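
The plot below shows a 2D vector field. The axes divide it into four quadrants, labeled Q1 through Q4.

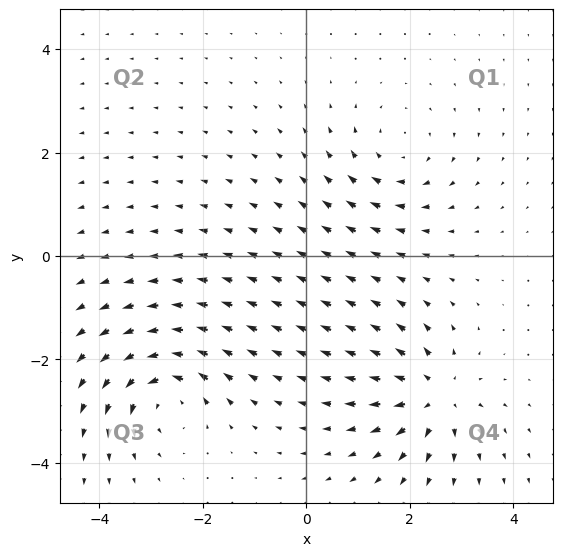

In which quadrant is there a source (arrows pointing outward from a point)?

The source sits at approximately (2.5, -2.7), which lies in quadrant Q4. The divergence there is about +6, positive as expected for a source.

Q4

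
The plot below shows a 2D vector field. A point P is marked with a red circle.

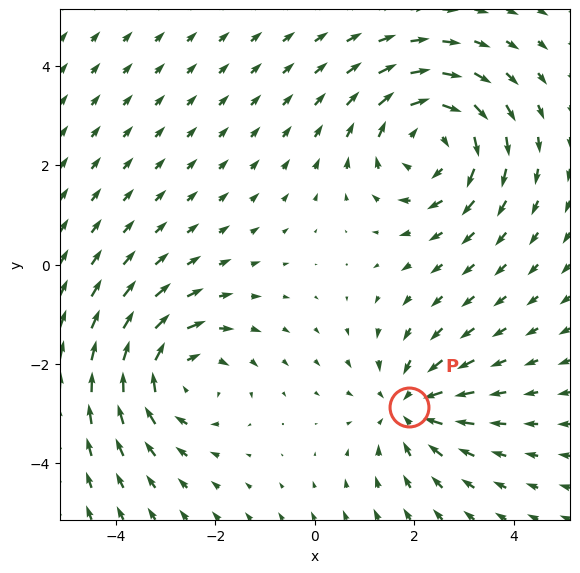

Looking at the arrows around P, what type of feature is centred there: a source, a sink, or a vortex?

At P (1.9, -2.9) the arrows converge inward. Divergence about -3, curl ≈0 — negative divergence with near-zero curl is a sink.

sink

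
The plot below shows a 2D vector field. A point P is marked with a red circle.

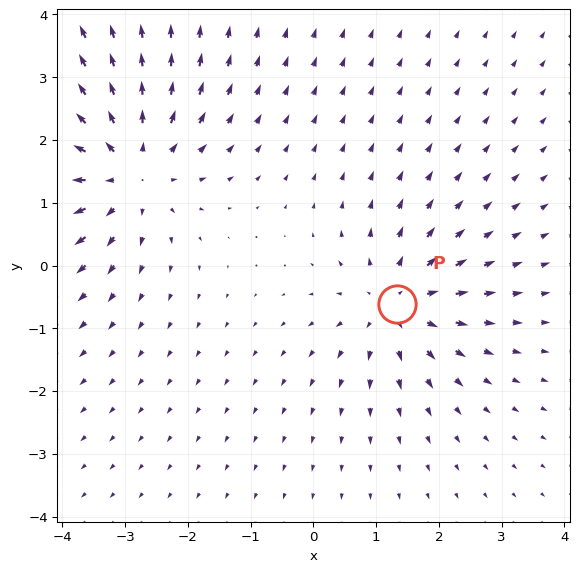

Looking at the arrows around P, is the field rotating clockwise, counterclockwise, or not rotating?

Near P at (1.3, -0.6) the arrows show no circulation. The curl there is ≈0.

not rotating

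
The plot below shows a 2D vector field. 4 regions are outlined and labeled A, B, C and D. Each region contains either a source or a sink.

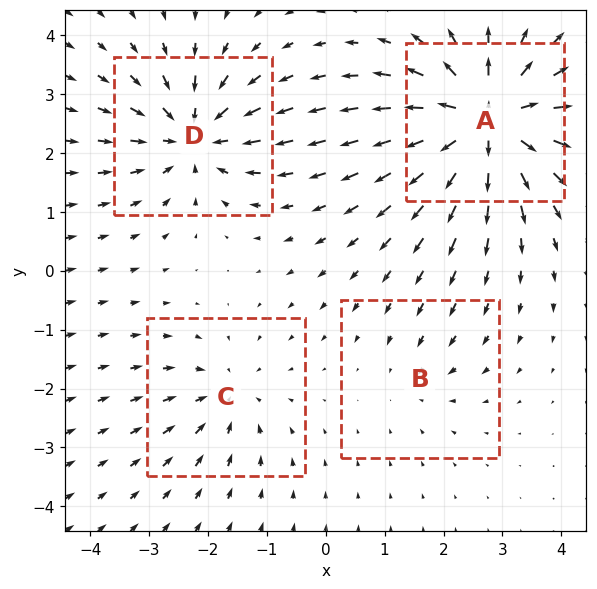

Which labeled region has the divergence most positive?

Divergence at each region's feature centre — A: about +8, B: about -2, C: about -4, D: about -6. Region A is most positive.

A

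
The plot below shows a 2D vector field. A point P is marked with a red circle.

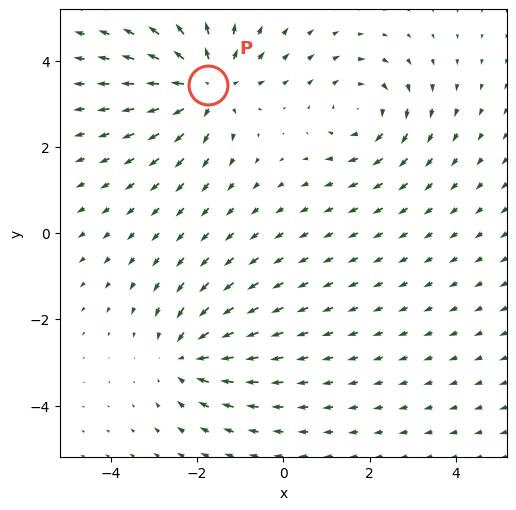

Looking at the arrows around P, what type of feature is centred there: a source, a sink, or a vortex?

At P (-1.8, 3.4) the arrows spread outward. Divergence about +5, curl ≈0 — positive divergence with near-zero curl is a source.

source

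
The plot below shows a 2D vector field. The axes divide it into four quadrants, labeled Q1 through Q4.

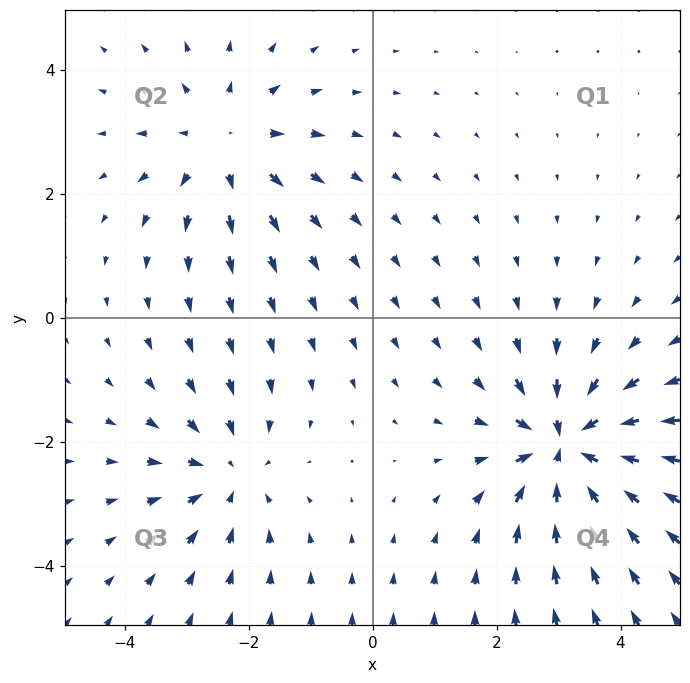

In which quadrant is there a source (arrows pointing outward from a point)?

Q2

The source sits at approximately (-2.4, 2.8), which lies in quadrant Q2. The divergence there is about +3, positive as expected for a source.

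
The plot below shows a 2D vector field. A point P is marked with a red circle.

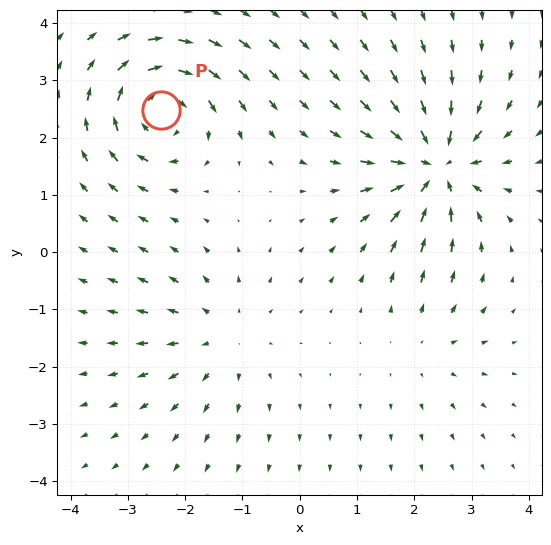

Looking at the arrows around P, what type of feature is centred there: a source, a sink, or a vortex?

At P (-2.4, 2.5) the arrows circulate clockwise. Divergence ≈0, curl about -6 — near-zero divergence with nonzero curl is a vortex.

vortex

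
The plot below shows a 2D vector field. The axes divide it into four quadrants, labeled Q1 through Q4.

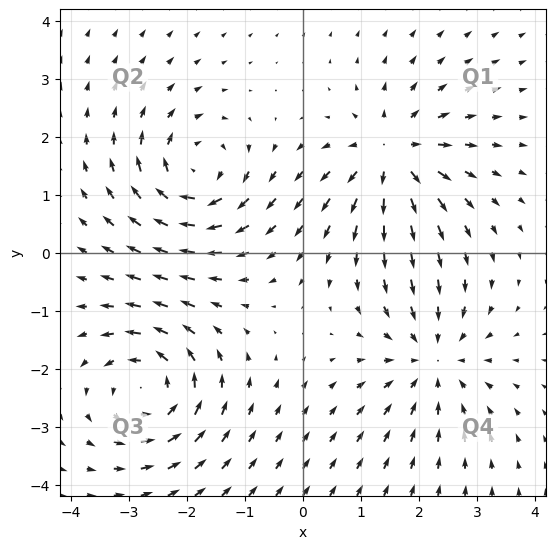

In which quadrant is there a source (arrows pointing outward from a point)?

The source sits at approximately (1.5, 1.7), which lies in quadrant Q1. The divergence there is about +6, positive as expected for a source.

Q1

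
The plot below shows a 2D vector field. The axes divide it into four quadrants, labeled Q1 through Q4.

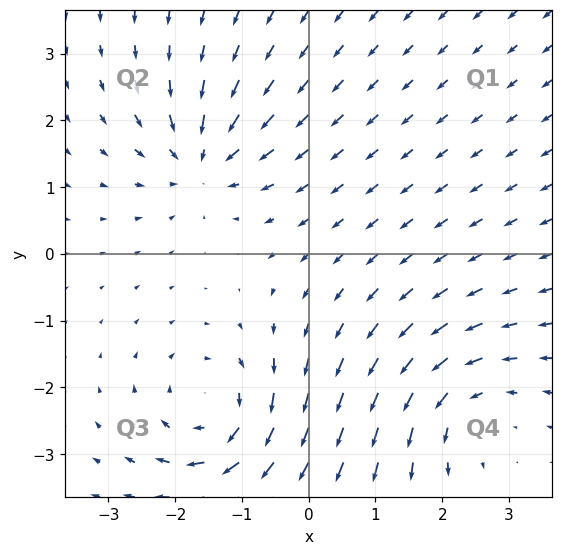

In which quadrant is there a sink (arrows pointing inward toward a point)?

The sink sits at approximately (-1.6, 1.4), which lies in quadrant Q2. The divergence there is about -4, negative as expected for a sink.

Q2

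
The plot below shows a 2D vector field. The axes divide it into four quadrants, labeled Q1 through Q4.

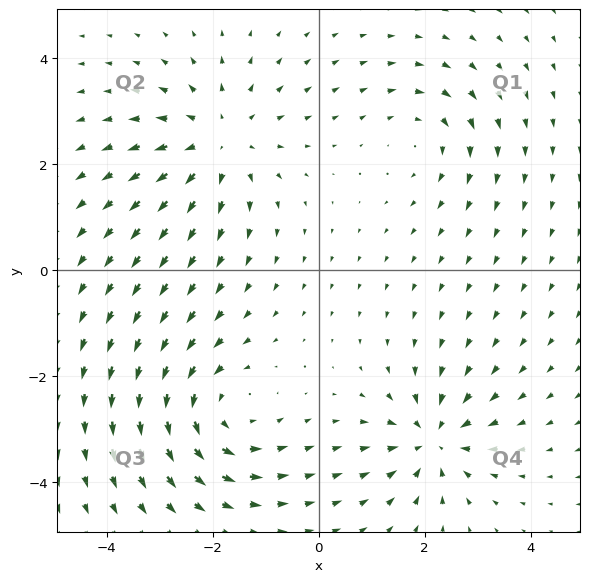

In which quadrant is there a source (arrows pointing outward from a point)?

Q2

The source sits at approximately (-1.9, 2.4), which lies in quadrant Q2. The divergence there is about +3, positive as expected for a source.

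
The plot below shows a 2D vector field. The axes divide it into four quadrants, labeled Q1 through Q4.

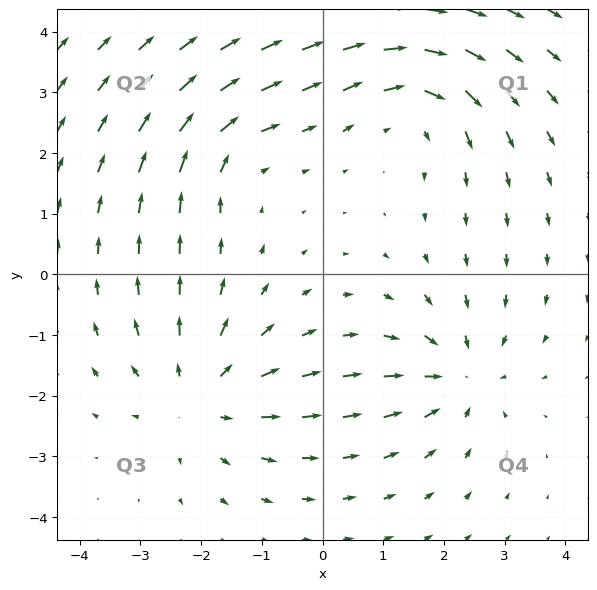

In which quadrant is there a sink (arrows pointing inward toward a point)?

The sink sits at approximately (2.3, -1.7), which lies in quadrant Q4. The divergence there is about -4, negative as expected for a sink.

Q4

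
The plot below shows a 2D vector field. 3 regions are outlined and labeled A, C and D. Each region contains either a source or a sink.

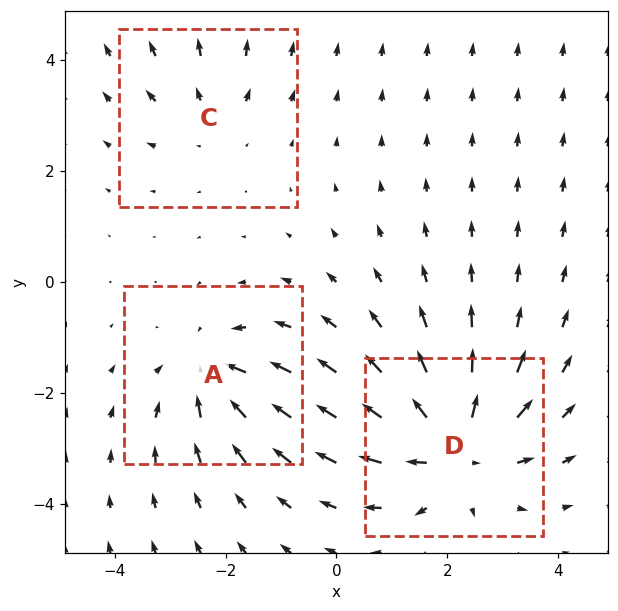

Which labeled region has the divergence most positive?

D

Divergence at each region's feature centre — A: about -3, C: about +2, D: about +5. Region D is most positive.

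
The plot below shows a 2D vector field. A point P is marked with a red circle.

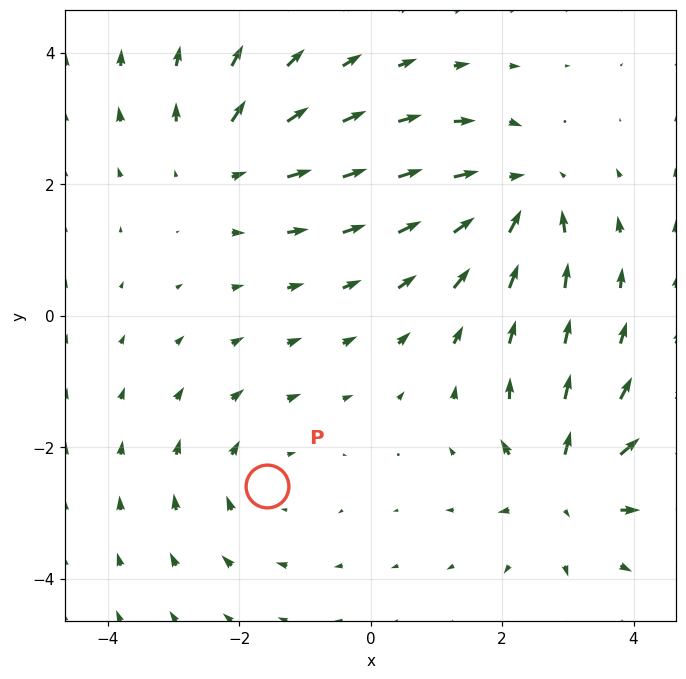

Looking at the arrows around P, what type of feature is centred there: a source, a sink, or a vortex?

At P (-1.6, -2.6) the arrows circulate clockwise. Divergence ≈0, curl about -3 — near-zero divergence with nonzero curl is a vortex.

vortex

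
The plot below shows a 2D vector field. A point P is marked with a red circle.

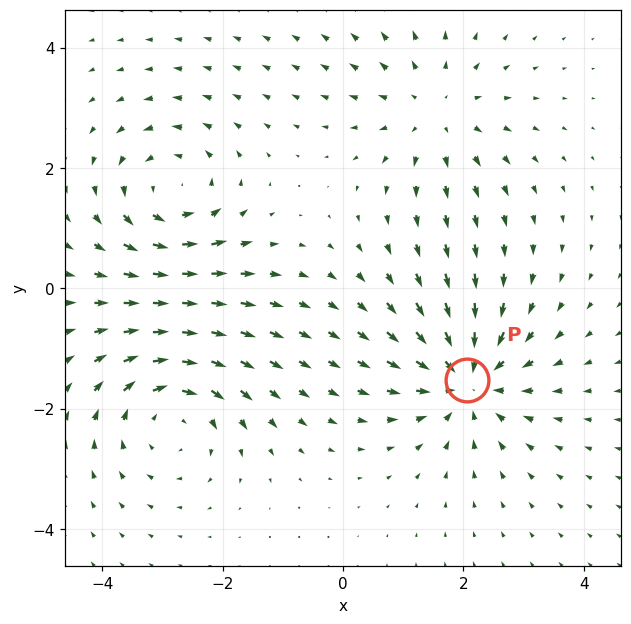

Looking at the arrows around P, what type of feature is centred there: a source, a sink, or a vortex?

At P (2.1, -1.5) the arrows converge inward. Divergence about -6, curl ≈0 — negative divergence with near-zero curl is a sink.

sink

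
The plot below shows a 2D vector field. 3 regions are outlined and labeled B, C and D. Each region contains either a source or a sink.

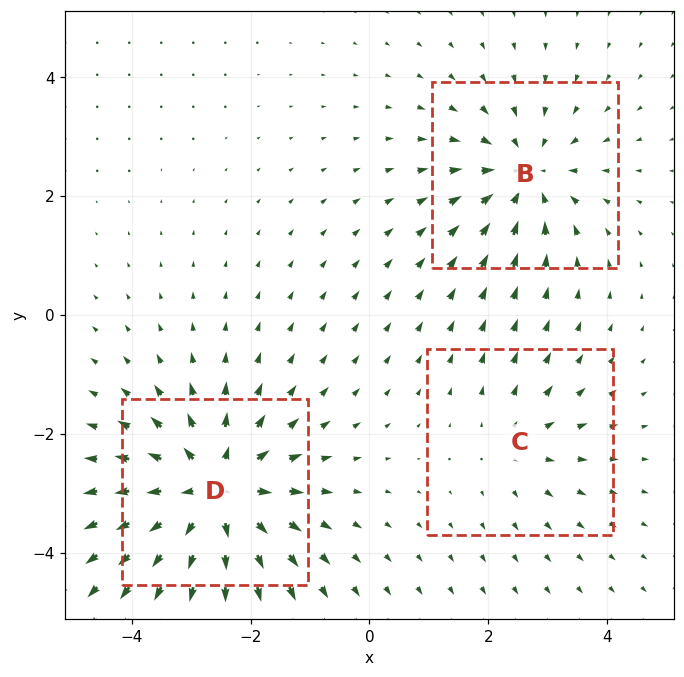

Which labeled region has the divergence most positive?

D

Divergence at each region's feature centre — B: about -4, C: about +2, D: about +5. Region D is most positive.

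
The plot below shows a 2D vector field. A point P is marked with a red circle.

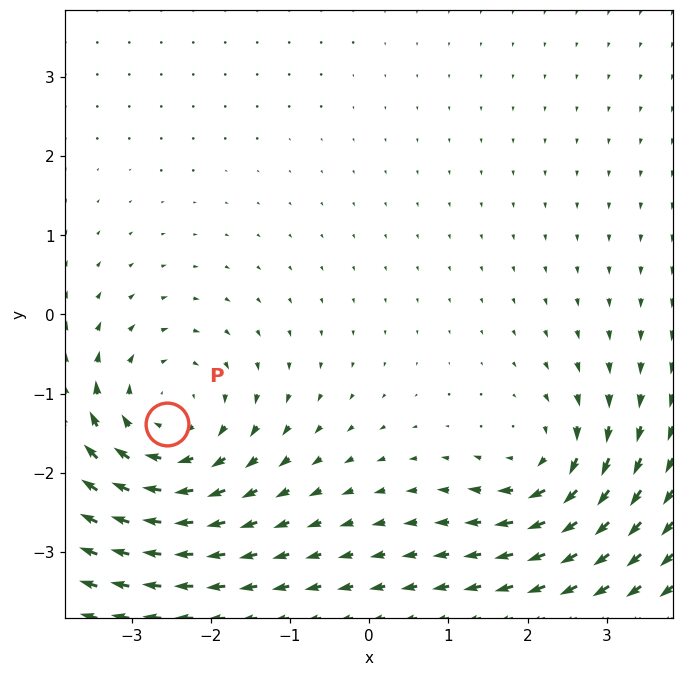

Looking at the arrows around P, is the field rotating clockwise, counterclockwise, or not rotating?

clockwise

Near P at (-2.6, -1.4) the arrows circulate clockwise. The curl (z-component) there is about -4; negative curl means clockwise rotation.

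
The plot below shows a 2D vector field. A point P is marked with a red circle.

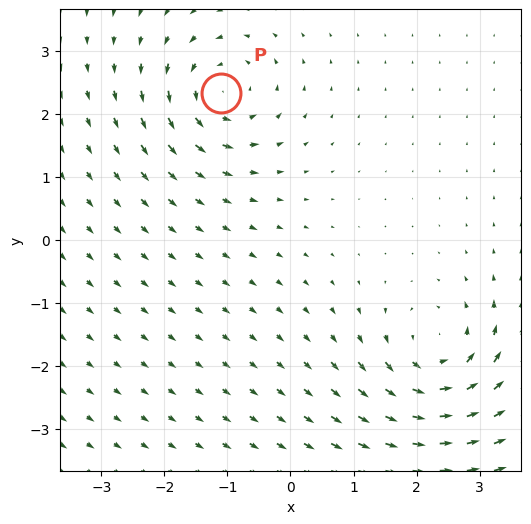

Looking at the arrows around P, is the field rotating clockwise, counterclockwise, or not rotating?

Near P at (-1.1, 2.3) the arrows circulate counterclockwise. The curl (z-component) there is about +6; positive curl means counterclockwise rotation.

counterclockwise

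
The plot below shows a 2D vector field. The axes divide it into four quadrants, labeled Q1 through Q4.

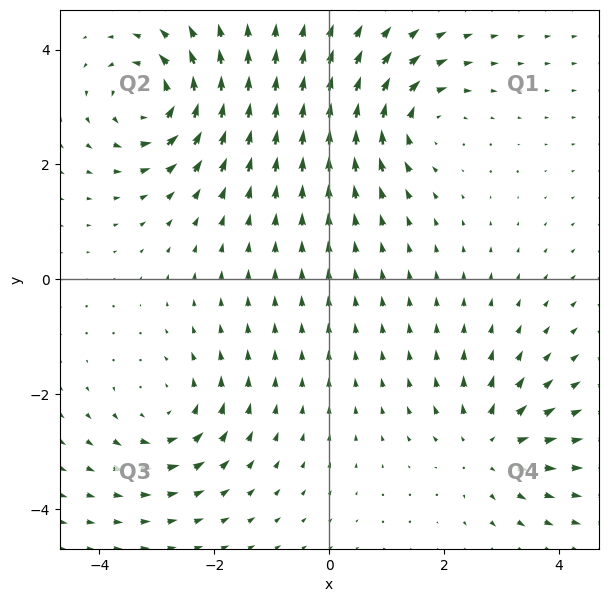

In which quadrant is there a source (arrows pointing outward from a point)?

Q4

The source sits at approximately (2.8, -2.9), which lies in quadrant Q4. The divergence there is about +5, positive as expected for a source.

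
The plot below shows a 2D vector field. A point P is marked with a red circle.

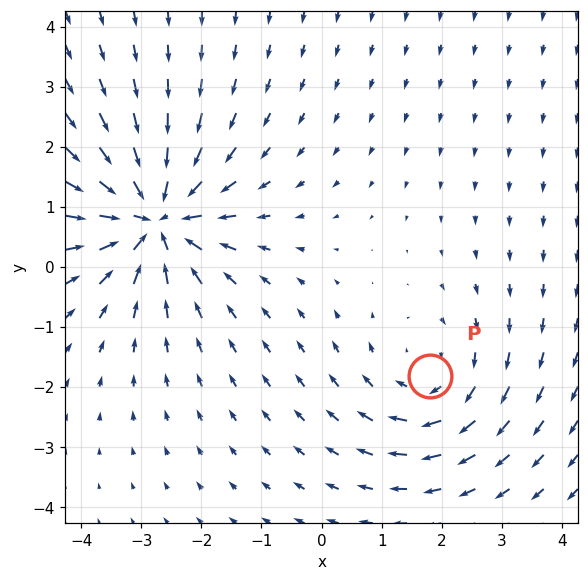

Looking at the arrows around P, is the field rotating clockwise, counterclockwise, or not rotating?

clockwise

Near P at (1.8, -1.8) the arrows circulate clockwise. The curl (z-component) there is about -2; negative curl means clockwise rotation.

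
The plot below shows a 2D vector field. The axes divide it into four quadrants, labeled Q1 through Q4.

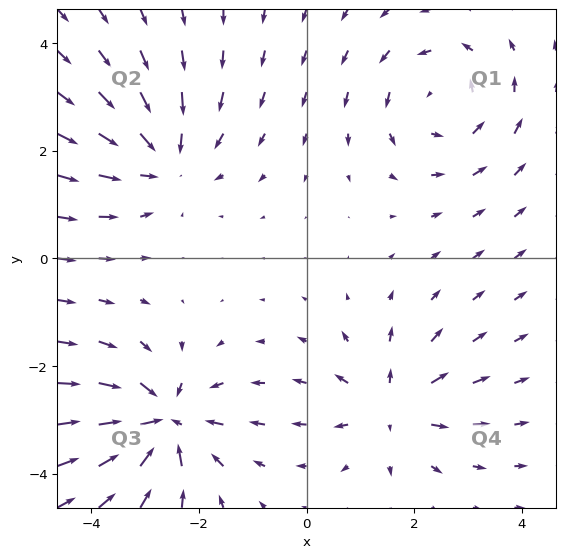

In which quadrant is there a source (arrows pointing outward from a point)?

The source sits at approximately (1.6, -2.7), which lies in quadrant Q4. The divergence there is about +5, positive as expected for a source.

Q4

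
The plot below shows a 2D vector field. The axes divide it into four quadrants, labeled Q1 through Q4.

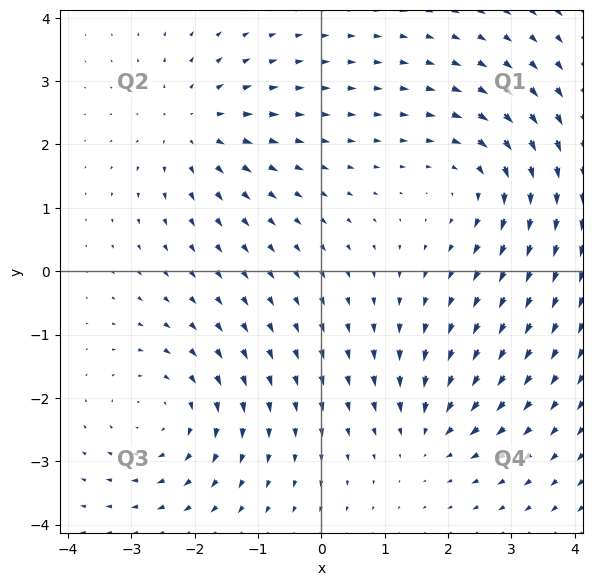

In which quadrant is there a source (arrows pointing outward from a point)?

The source sits at approximately (-2.0, 2.3), which lies in quadrant Q2. The divergence there is about +4, positive as expected for a source.

Q2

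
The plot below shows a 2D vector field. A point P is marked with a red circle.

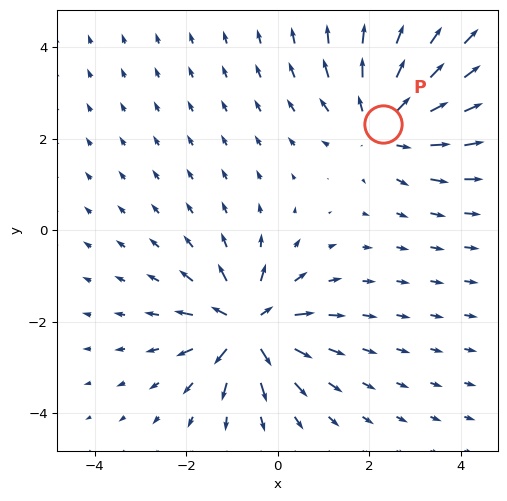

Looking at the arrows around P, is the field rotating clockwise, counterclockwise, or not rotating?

not rotating

Near P at (2.3, 2.3) the arrows show no circulation. The curl there is ≈0.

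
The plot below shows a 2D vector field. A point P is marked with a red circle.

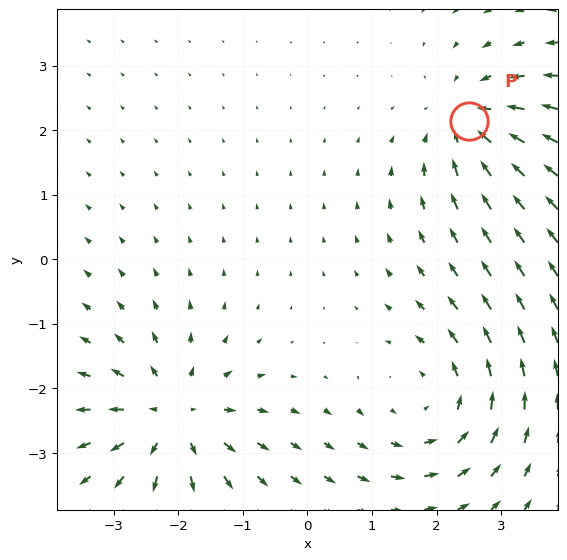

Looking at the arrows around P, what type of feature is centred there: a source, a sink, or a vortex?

sink

At P (2.5, 2.1) the arrows converge inward. Divergence about -5, curl ≈0 — negative divergence with near-zero curl is a sink.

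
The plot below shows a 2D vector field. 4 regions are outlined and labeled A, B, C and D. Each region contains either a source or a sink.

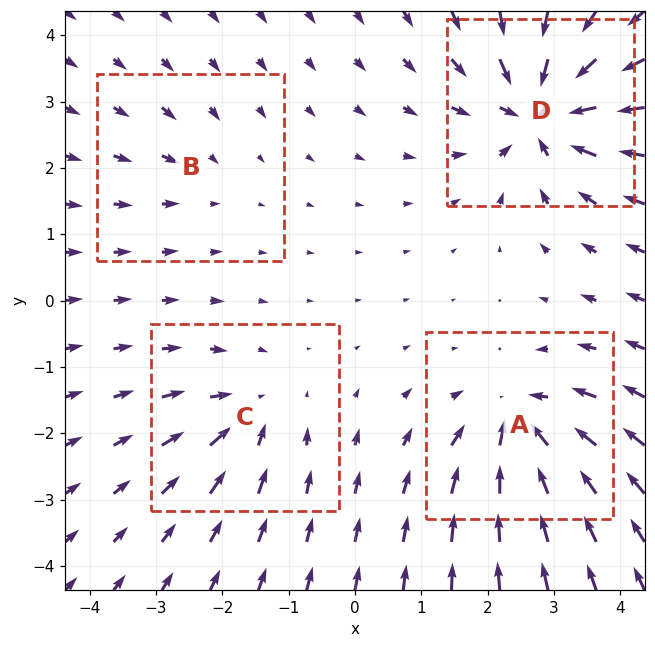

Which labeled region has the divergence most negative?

D

Divergence at each region's feature centre — A: about -6, B: about -2, C: about -4, D: about -8. Region D is most negative.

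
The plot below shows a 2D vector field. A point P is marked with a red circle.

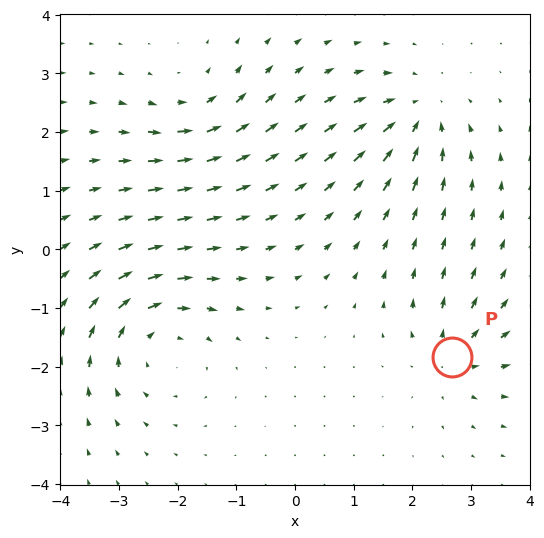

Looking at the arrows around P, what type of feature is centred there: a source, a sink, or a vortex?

At P (2.7, -1.8) the arrows spread outward. Divergence about +4, curl ≈0 — positive divergence with near-zero curl is a source.

source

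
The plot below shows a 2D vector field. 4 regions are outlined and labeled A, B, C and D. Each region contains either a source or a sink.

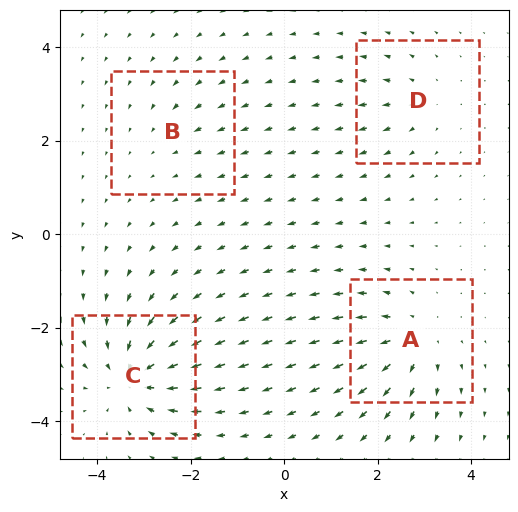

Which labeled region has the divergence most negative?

Divergence at each region's feature centre — A: about +6, B: about -2, C: about -7, D: about +3. Region C is most negative.

C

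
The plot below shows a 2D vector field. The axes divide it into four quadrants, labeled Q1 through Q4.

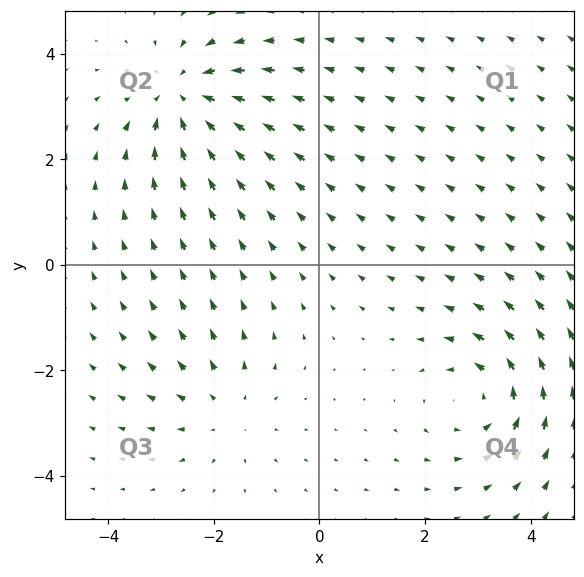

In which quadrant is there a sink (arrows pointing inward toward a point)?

The sink sits at approximately (-2.6, 3.2), which lies in quadrant Q2. The divergence there is about -4, negative as expected for a sink.

Q2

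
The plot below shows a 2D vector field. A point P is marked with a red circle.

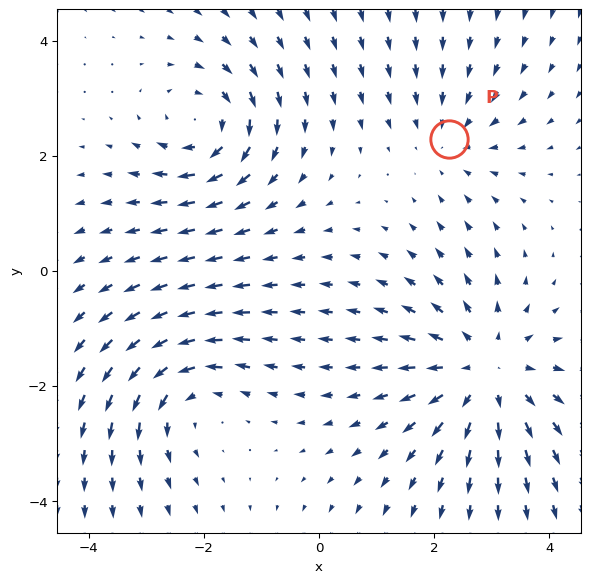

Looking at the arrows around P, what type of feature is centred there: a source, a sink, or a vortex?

At P (2.3, 2.3) the arrows converge inward. Divergence about -2, curl ≈0 — negative divergence with near-zero curl is a sink.

sink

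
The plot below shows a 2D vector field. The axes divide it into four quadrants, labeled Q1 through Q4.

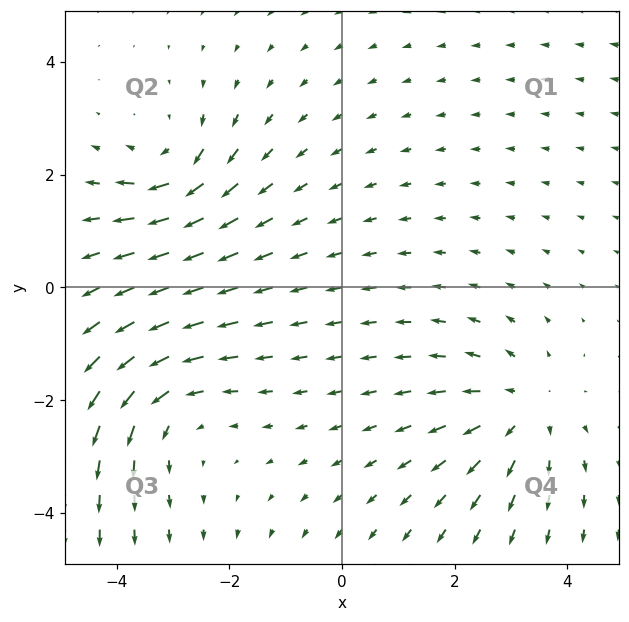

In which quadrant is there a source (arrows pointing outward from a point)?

The source sits at approximately (3.2, -2.2), which lies in quadrant Q4. The divergence there is about +3, positive as expected for a source.

Q4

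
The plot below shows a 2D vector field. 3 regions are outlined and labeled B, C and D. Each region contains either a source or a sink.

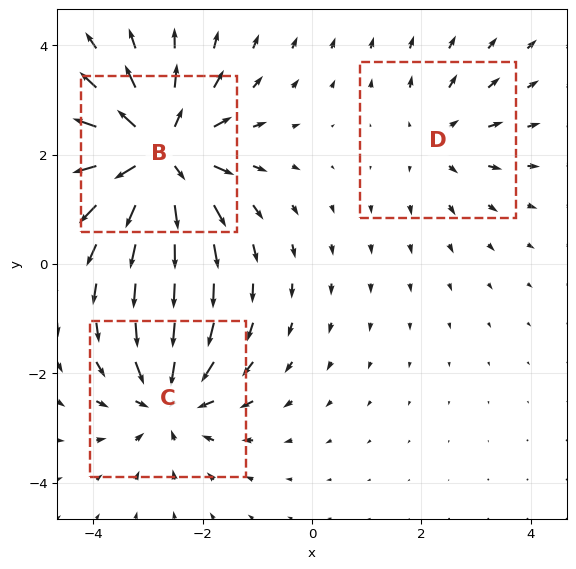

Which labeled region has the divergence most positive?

Divergence at each region's feature centre — B: about +6, C: about -4, D: about +2. Region B is most positive.

B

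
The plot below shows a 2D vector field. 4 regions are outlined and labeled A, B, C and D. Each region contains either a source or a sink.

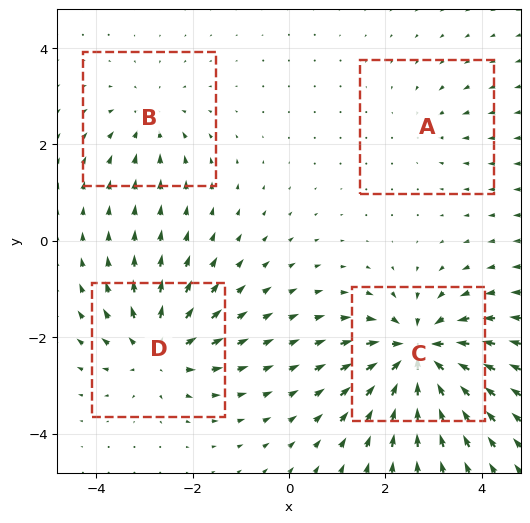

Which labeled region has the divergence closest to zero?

A

Divergence at each region's feature centre — A: about -2, B: about -3, C: about -8, D: about +5. Region A is closest to zero.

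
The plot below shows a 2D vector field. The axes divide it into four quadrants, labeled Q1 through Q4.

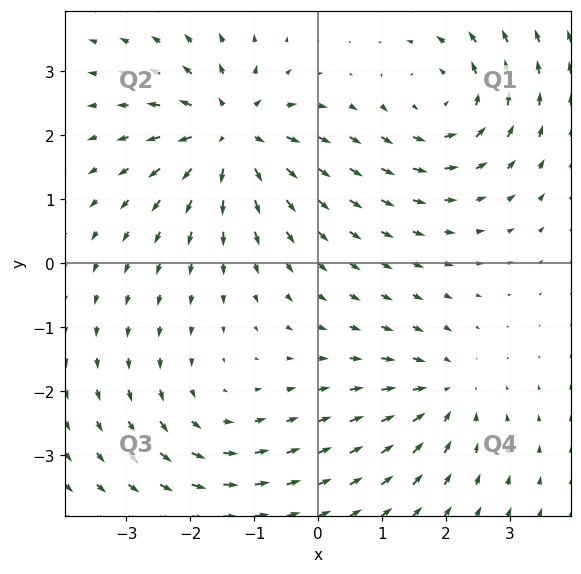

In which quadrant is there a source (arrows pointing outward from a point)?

The source sits at approximately (-1.4, 2.0), which lies in quadrant Q2. The divergence there is about +6, positive as expected for a source.

Q2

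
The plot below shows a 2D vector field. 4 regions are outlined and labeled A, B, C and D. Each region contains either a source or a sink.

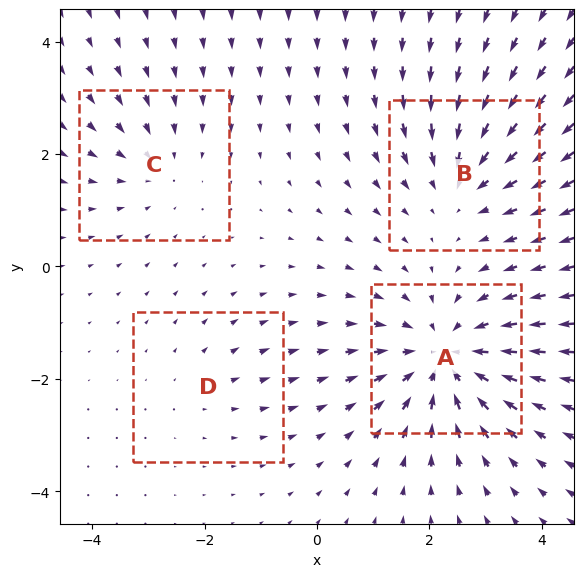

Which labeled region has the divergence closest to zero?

D

Divergence at each region's feature centre — A: about -6, B: about -4, C: about -3, D: about +2. Region D is closest to zero.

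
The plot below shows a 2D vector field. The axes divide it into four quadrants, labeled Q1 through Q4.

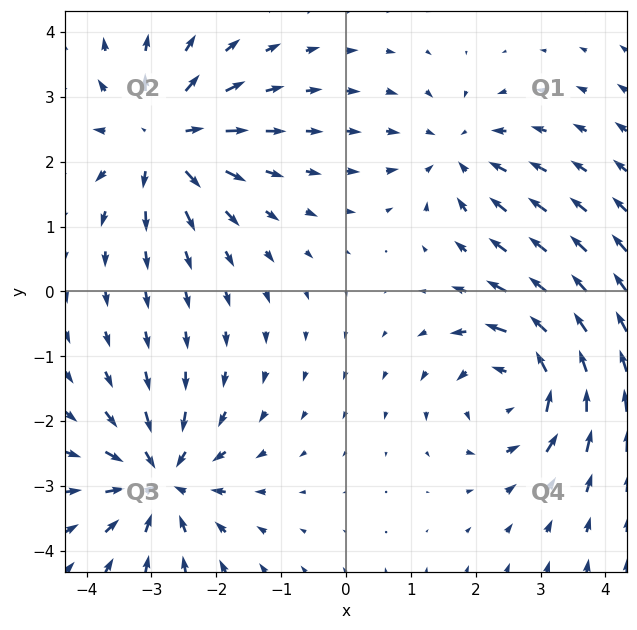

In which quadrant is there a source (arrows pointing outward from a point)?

The source sits at approximately (-2.8, 2.4), which lies in quadrant Q2. The divergence there is about +6, positive as expected for a source.

Q2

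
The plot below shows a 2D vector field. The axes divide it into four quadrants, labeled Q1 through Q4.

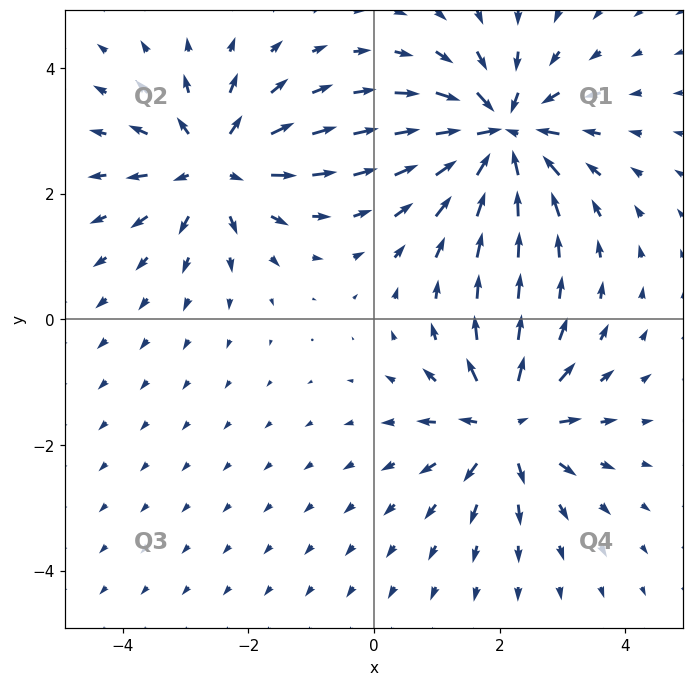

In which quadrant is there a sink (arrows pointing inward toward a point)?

The sink sits at approximately (2.0, 2.9), which lies in quadrant Q1. The divergence there is about -7, negative as expected for a sink.

Q1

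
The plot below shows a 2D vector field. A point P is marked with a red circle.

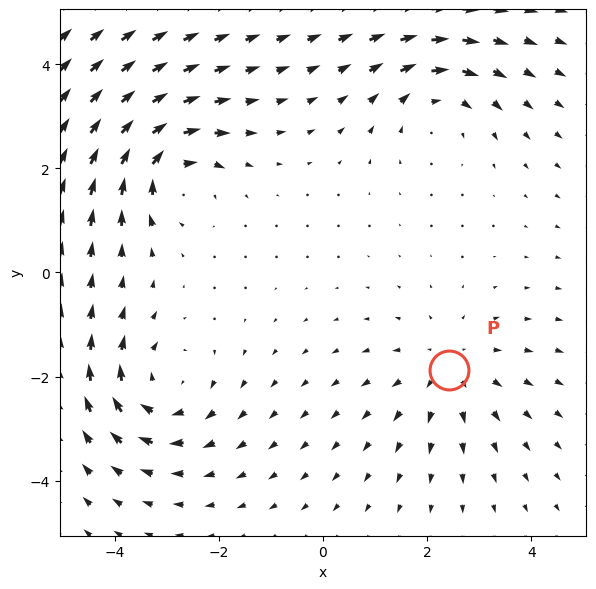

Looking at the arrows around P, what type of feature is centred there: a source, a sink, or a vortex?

At P (2.4, -1.9) the arrows spread outward. Divergence about +3, curl ≈0 — positive divergence with near-zero curl is a source.

source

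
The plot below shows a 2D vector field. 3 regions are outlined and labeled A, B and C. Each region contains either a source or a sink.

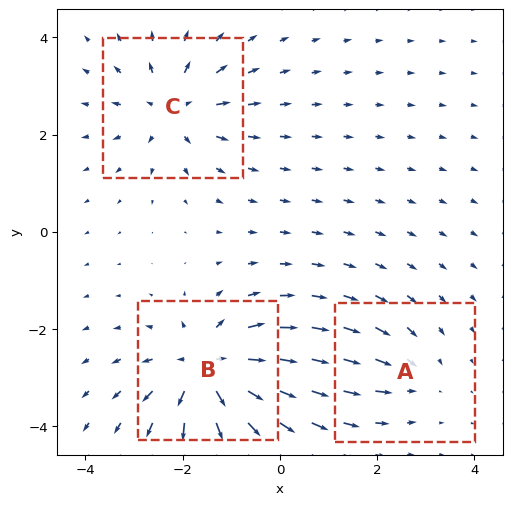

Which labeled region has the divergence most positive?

Divergence at each region's feature centre — A: about -2, B: about +5, C: about +4. Region B is most positive.

B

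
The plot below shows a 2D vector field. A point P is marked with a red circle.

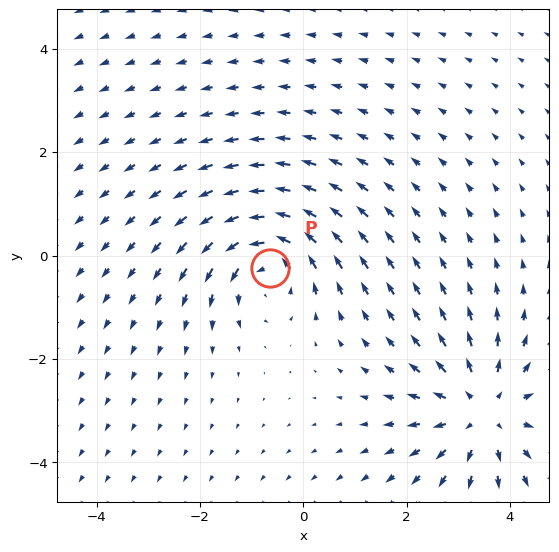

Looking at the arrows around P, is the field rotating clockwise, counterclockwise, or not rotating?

Near P at (-0.6, -0.2) the arrows circulate counterclockwise. The curl (z-component) there is about +5; positive curl means counterclockwise rotation.

counterclockwise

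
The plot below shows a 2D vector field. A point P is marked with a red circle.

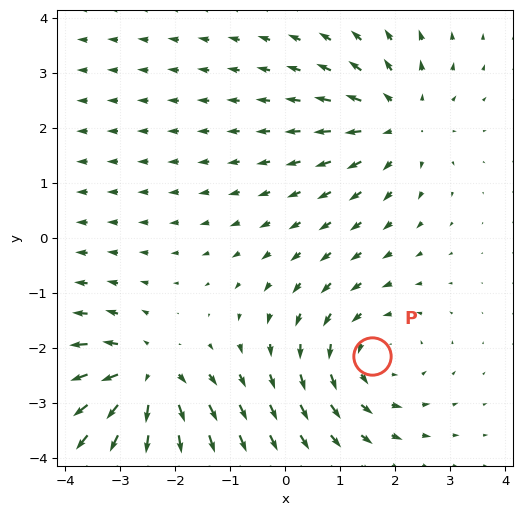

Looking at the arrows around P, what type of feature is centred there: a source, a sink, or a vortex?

At P (1.6, -2.2) the arrows circulate counterclockwise. Divergence ≈0, curl about +4 — near-zero divergence with nonzero curl is a vortex.

vortex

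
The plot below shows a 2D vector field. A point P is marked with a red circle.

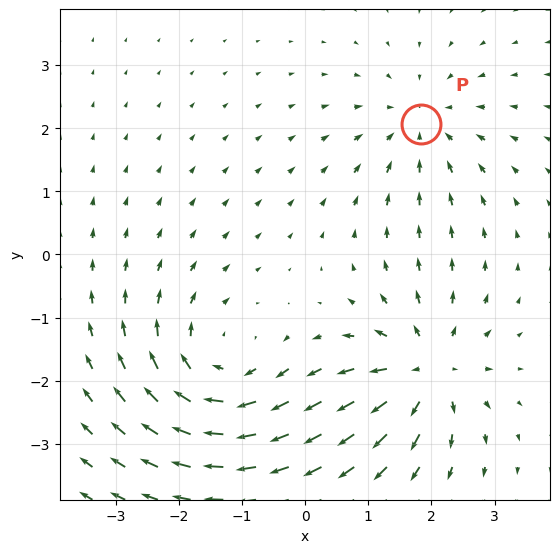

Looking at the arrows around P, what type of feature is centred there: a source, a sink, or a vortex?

sink

At P (1.8, 2.1) the arrows converge inward. Divergence about -3, curl ≈0 — negative divergence with near-zero curl is a sink.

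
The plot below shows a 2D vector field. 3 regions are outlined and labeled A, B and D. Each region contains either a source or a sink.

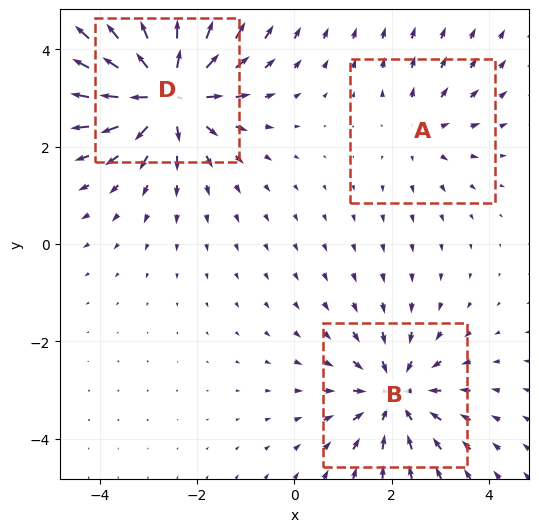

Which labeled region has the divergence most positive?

D

Divergence at each region's feature centre — A: about +2, B: about -4, D: about +6. Region D is most positive.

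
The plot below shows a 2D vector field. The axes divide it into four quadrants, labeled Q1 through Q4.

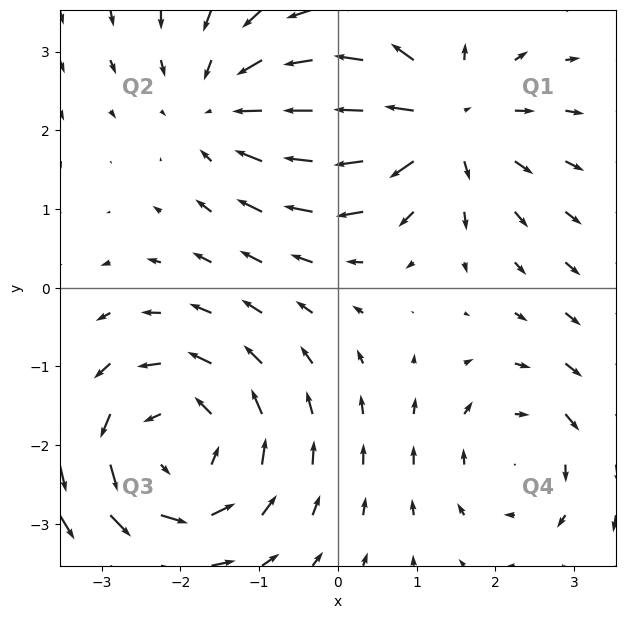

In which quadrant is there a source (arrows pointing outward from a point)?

The source sits at approximately (1.3, 2.1), which lies in quadrant Q1. The divergence there is about +5, positive as expected for a source.

Q1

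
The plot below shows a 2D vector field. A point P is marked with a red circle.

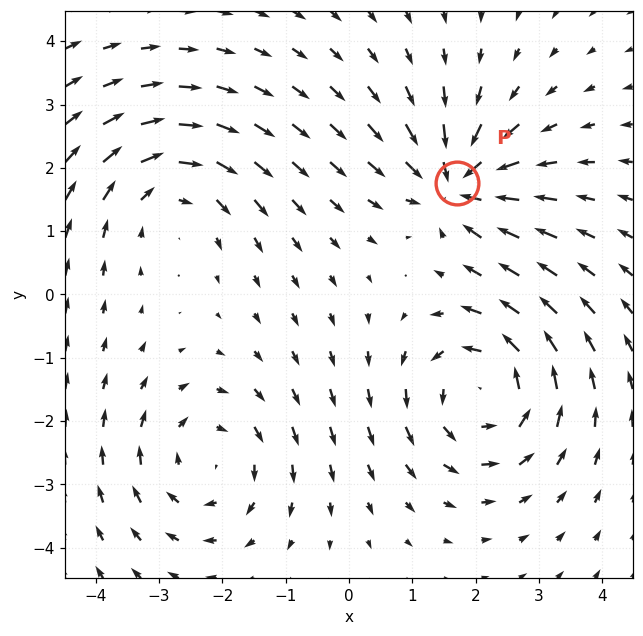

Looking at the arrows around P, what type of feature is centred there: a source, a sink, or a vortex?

sink

At P (1.7, 1.8) the arrows converge inward. Divergence about -6, curl ≈0 — negative divergence with near-zero curl is a sink.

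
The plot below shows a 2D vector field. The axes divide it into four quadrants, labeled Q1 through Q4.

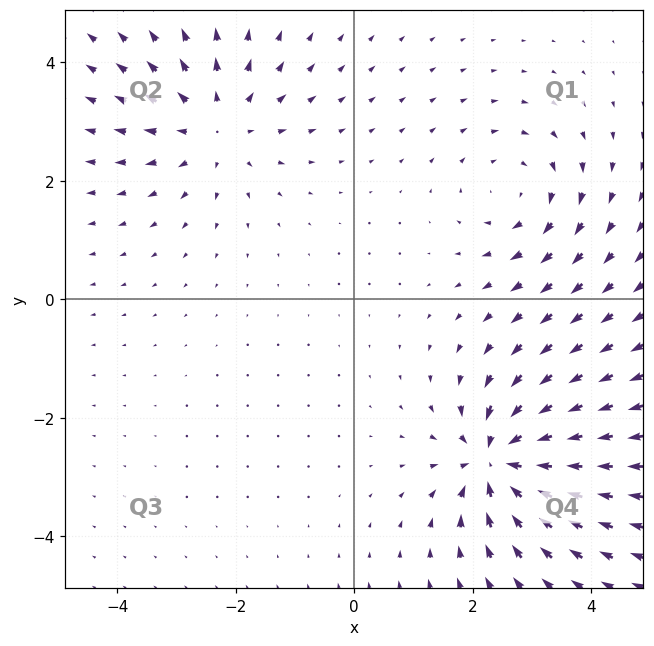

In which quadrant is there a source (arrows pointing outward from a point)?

The source sits at approximately (-2.3, 2.9), which lies in quadrant Q2. The divergence there is about +4, positive as expected for a source.

Q2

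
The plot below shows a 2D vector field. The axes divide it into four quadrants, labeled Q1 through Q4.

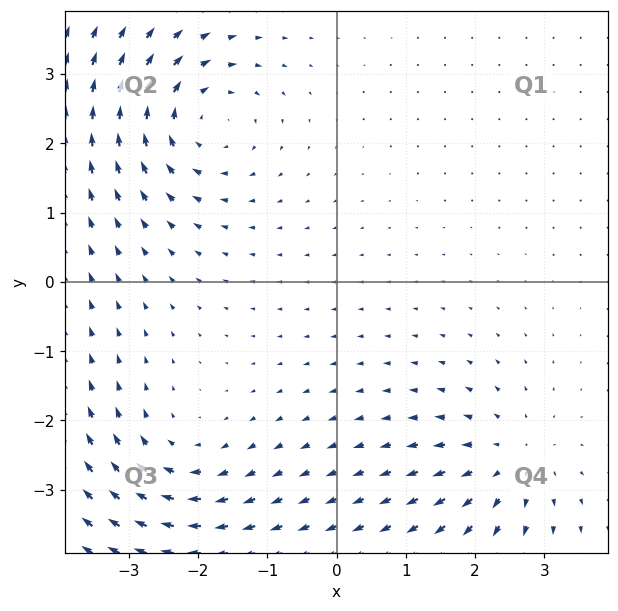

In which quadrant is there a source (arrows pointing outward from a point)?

Q4

The source sits at approximately (2.5, -2.6), which lies in quadrant Q4. The divergence there is about +4, positive as expected for a source.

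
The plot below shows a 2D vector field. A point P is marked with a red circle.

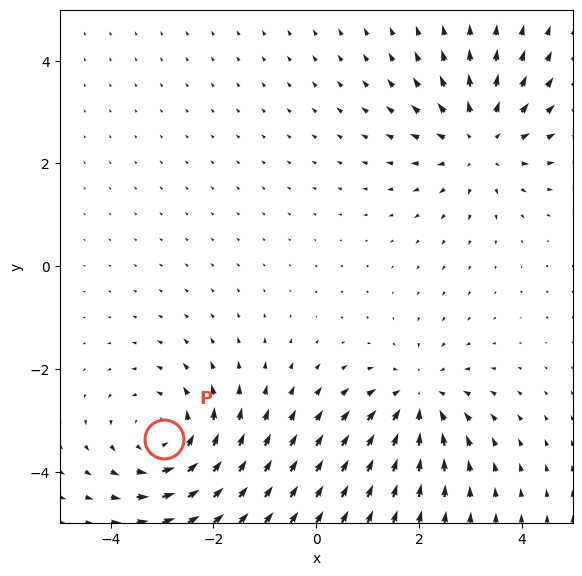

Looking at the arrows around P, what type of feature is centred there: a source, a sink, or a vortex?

vortex

At P (-3.0, -3.4) the arrows circulate counterclockwise. Divergence ≈0, curl about +4 — near-zero divergence with nonzero curl is a vortex.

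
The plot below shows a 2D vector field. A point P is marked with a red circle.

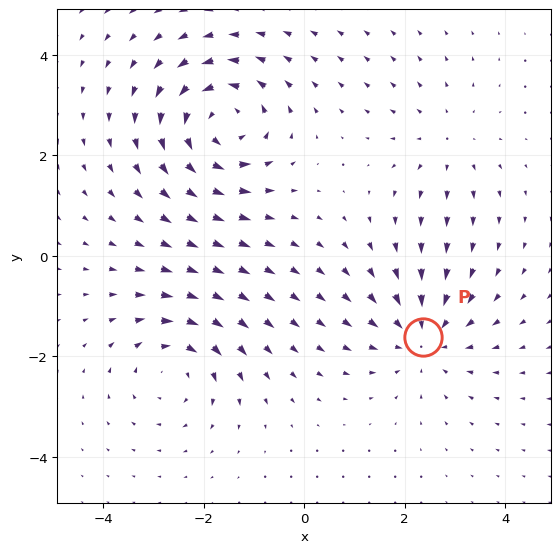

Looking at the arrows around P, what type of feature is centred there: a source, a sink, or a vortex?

sink

At P (2.4, -1.6) the arrows converge inward. Divergence about -4, curl ≈0 — negative divergence with near-zero curl is a sink.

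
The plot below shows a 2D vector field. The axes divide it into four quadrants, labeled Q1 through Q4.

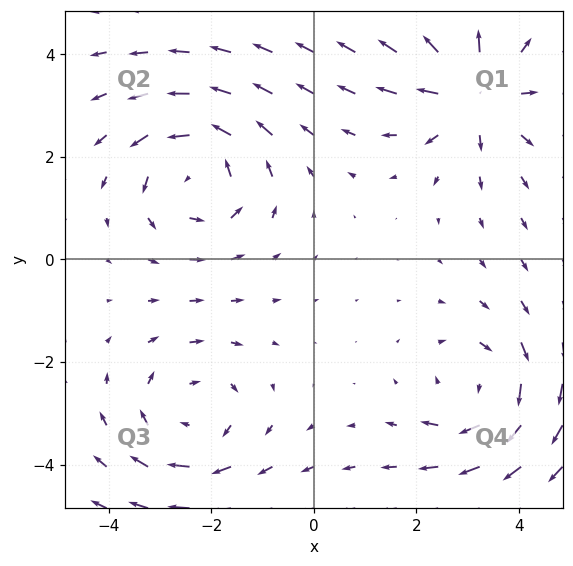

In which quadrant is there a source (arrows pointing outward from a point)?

The source sits at approximately (3.1, 3.2), which lies in quadrant Q1. The divergence there is about +4, positive as expected for a source.

Q1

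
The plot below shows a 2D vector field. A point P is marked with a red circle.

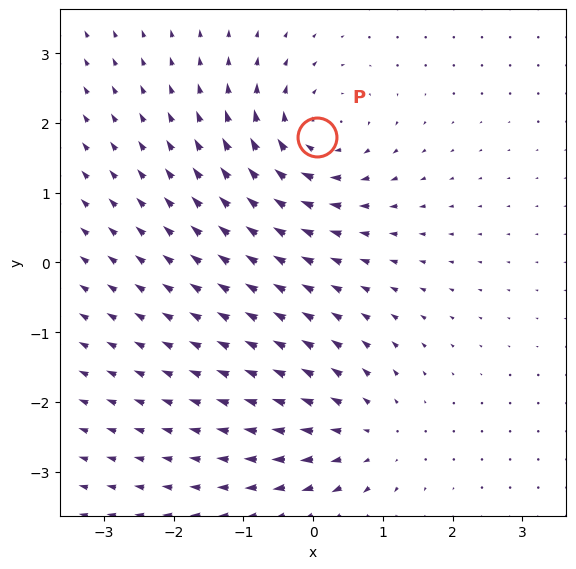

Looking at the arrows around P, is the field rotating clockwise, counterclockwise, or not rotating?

Near P at (0.1, 1.8) the arrows circulate clockwise. The curl (z-component) there is about -5; negative curl means clockwise rotation.

clockwise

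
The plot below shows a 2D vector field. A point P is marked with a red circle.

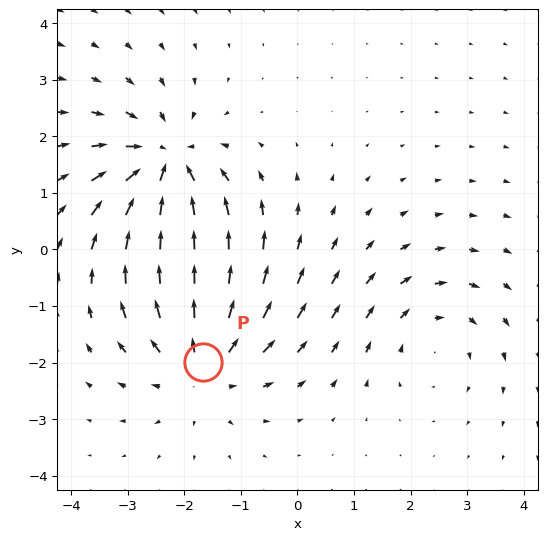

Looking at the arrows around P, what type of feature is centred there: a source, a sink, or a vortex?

At P (-1.7, -2.0) the arrows spread outward. Divergence about +4, curl ≈0 — positive divergence with near-zero curl is a source.

source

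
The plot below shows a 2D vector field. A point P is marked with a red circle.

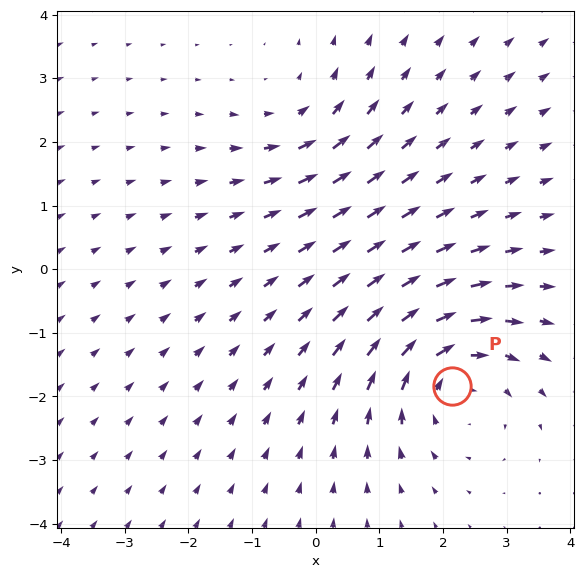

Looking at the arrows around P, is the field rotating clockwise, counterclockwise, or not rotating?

Near P at (2.1, -1.8) the arrows circulate clockwise. The curl (z-component) there is about -4; negative curl means clockwise rotation.

clockwise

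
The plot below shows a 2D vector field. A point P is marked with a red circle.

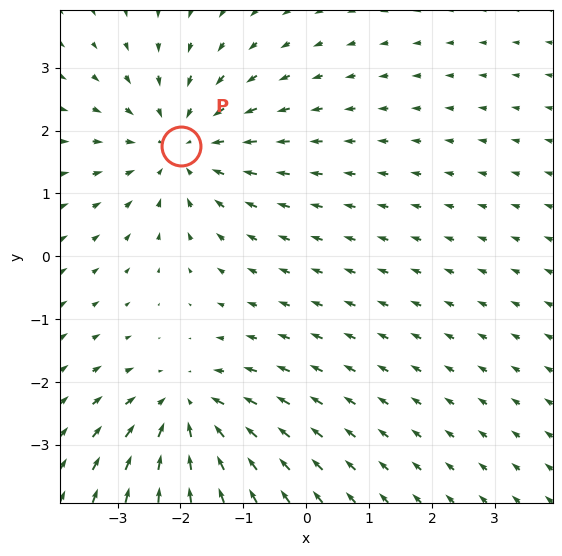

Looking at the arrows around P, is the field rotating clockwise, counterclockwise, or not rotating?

not rotating

Near P at (-2.0, 1.8) the arrows show no circulation. The curl there is ≈0.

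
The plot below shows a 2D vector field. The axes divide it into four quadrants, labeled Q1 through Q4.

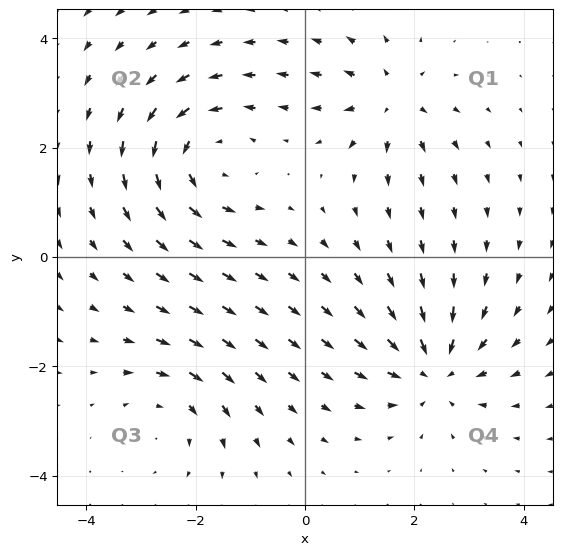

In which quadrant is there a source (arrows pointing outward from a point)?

Q1

The source sits at approximately (1.6, 2.8), which lies in quadrant Q1. The divergence there is about +4, positive as expected for a source.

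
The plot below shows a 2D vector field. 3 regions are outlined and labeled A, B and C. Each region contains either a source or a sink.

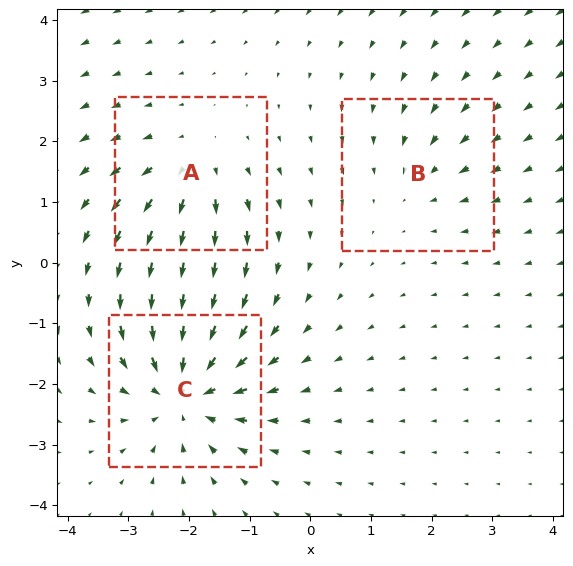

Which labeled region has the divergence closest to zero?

Divergence at each region's feature centre — A: about +3, B: about -2, C: about -5. Region B is closest to zero.

B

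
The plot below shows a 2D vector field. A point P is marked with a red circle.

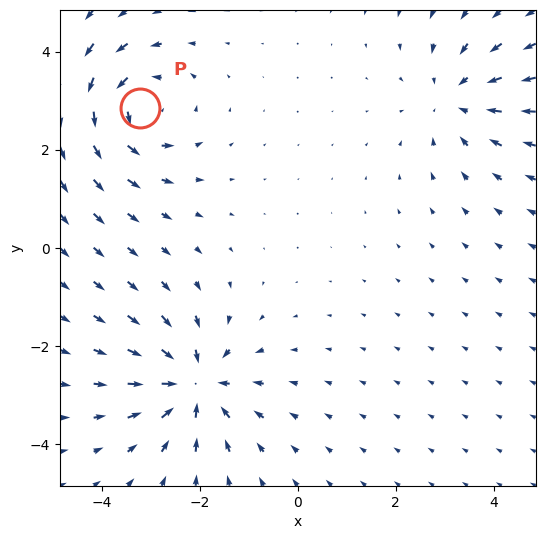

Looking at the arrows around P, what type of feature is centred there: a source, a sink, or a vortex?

vortex

At P (-3.2, 2.8) the arrows circulate counterclockwise. Divergence ≈0, curl about +4 — near-zero divergence with nonzero curl is a vortex.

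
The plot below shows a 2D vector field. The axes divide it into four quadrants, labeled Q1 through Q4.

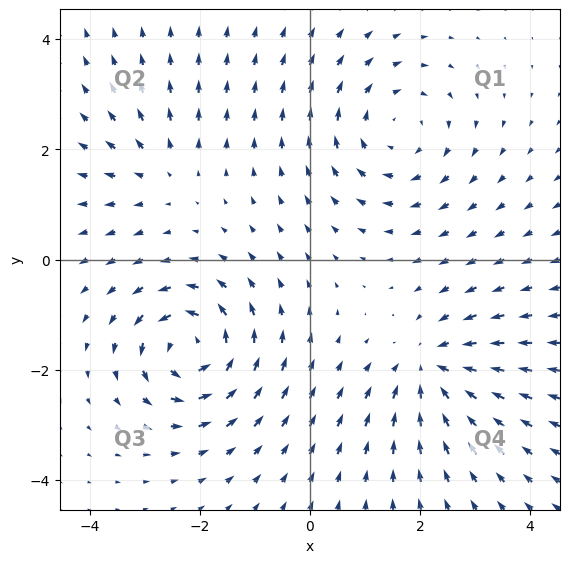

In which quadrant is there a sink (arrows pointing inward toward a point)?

The sink sits at approximately (2.2, -2.0), which lies in quadrant Q4. The divergence there is about -5, negative as expected for a sink.

Q4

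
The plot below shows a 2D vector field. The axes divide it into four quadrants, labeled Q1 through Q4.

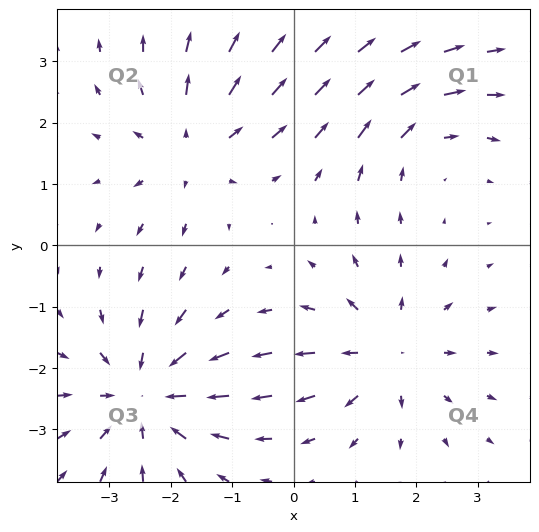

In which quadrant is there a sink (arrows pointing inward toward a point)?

The sink sits at approximately (-2.4, -2.5), which lies in quadrant Q3. The divergence there is about -4, negative as expected for a sink.

Q3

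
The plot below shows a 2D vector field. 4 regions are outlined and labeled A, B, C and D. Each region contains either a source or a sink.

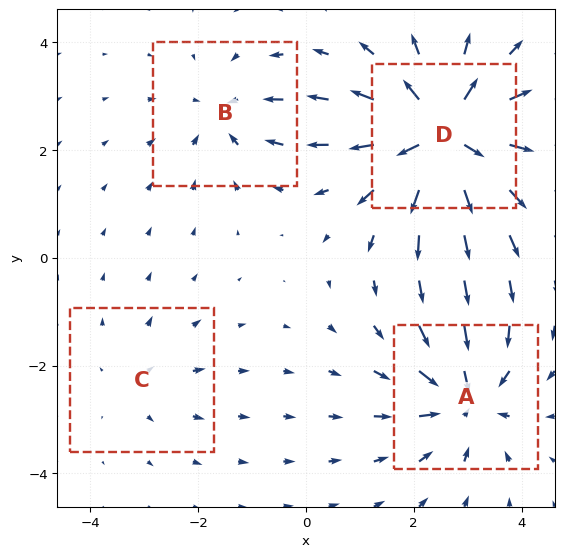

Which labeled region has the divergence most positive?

D

Divergence at each region's feature centre — A: about -6, B: about -4, C: about +2, D: about +8. Region D is most positive.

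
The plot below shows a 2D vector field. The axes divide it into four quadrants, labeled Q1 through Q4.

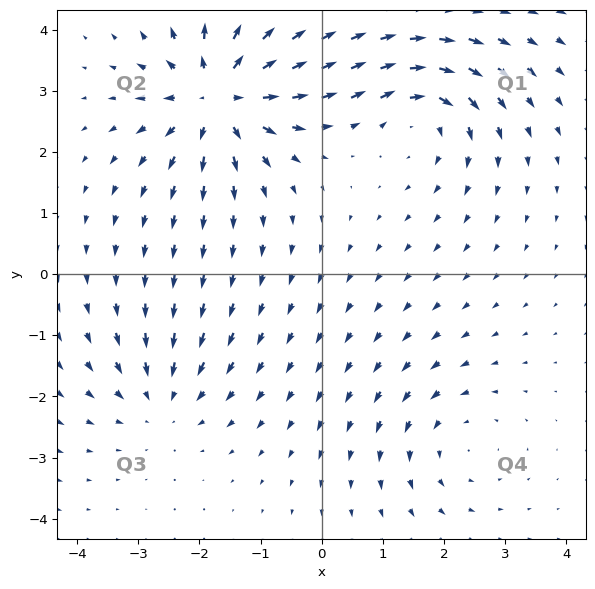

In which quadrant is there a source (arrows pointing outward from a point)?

The source sits at approximately (-1.7, 2.9), which lies in quadrant Q2. The divergence there is about +5, positive as expected for a source.

Q2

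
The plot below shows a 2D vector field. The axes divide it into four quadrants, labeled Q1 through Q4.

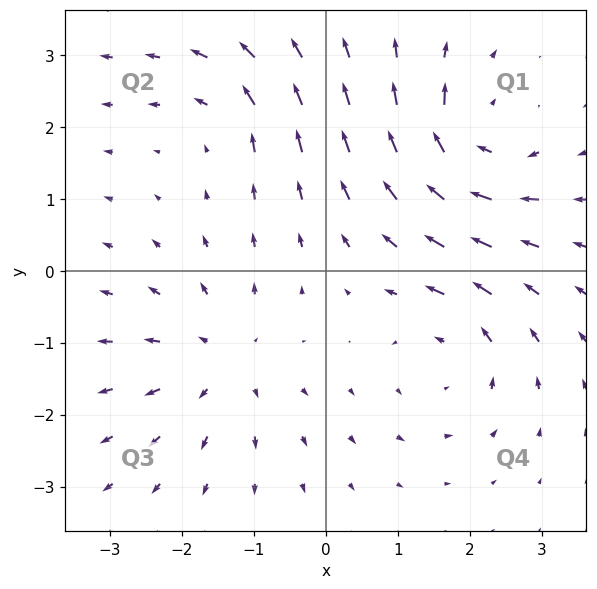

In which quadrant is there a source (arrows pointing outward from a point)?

The source sits at approximately (-1.4, -1.2), which lies in quadrant Q3. The divergence there is about +4, positive as expected for a source.

Q3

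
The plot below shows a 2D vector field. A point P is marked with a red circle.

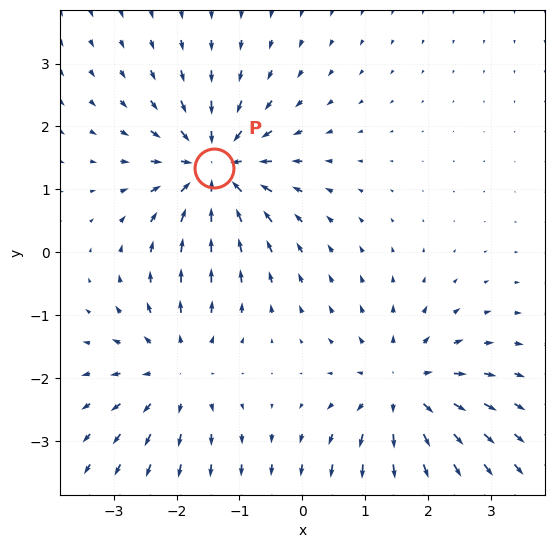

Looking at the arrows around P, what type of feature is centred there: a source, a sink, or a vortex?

sink

At P (-1.4, 1.3) the arrows converge inward. Divergence about -6, curl ≈0 — negative divergence with near-zero curl is a sink.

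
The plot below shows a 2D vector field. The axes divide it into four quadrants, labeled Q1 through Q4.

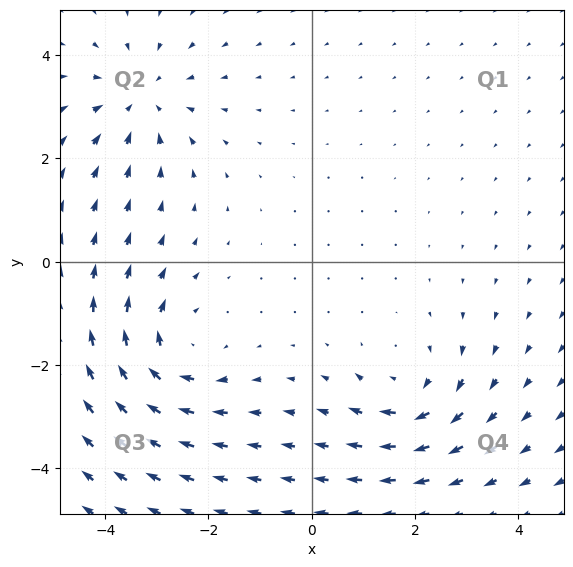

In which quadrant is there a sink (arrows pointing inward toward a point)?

The sink sits at approximately (-3.3, 3.2), which lies in quadrant Q2. The divergence there is about -3, negative as expected for a sink.

Q2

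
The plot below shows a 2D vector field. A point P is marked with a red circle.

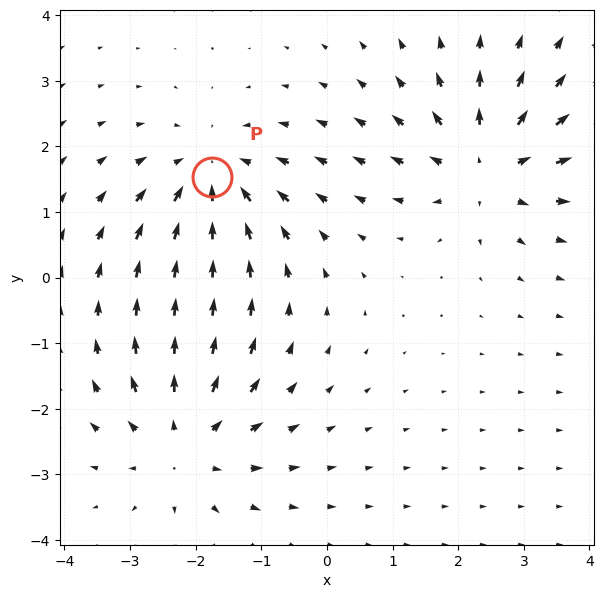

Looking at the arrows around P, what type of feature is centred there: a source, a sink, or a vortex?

sink

At P (-1.8, 1.5) the arrows converge inward. Divergence about -5, curl ≈0 — negative divergence with near-zero curl is a sink.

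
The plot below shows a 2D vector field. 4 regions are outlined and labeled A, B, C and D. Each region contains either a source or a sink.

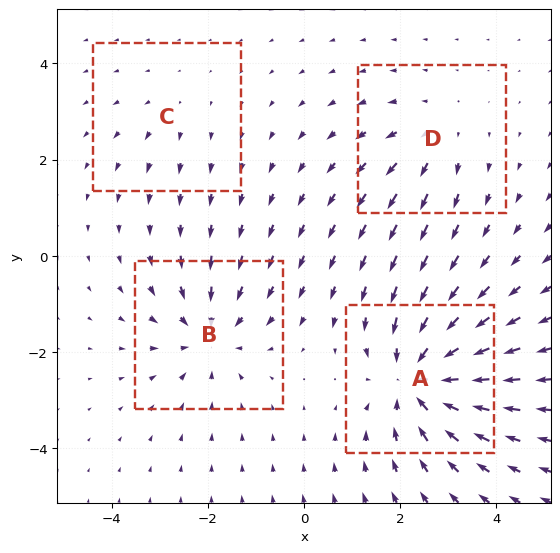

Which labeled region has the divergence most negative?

A

Divergence at each region's feature centre — A: about -7, B: about -4, C: about +2, D: about +3. Region A is most negative.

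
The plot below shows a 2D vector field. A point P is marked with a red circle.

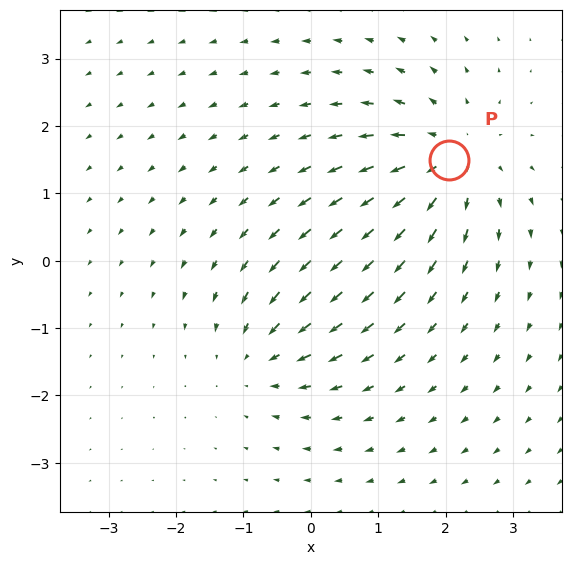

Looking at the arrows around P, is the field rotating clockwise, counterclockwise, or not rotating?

Near P at (2.1, 1.5) the arrows show no circulation. The curl there is ≈0.

not rotating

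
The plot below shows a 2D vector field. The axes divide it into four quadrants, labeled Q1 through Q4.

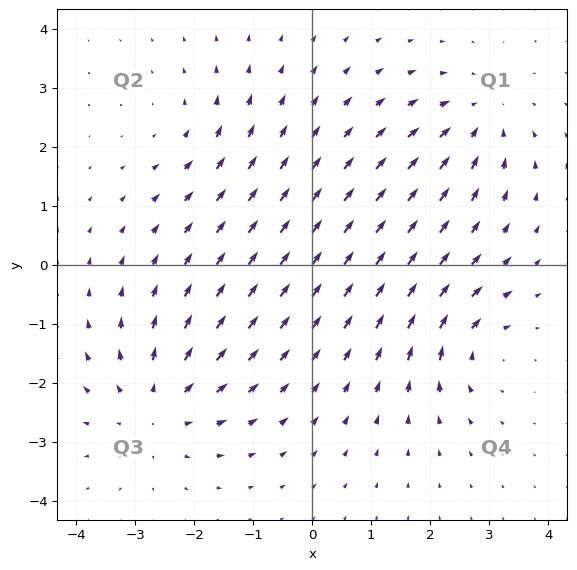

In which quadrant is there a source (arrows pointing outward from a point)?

Q3

The source sits at approximately (-2.7, -2.4), which lies in quadrant Q3. The divergence there is about +4, positive as expected for a source.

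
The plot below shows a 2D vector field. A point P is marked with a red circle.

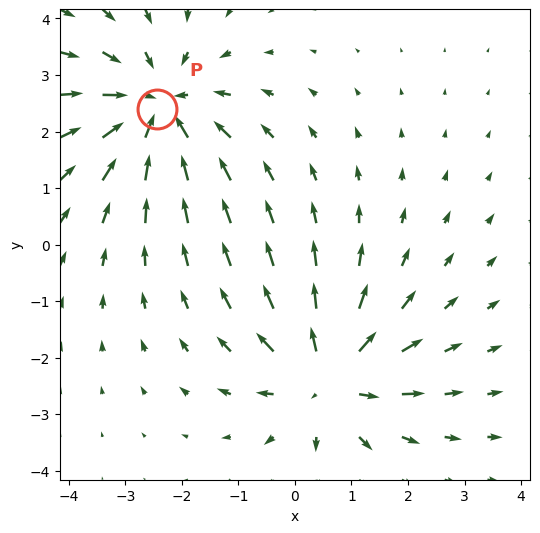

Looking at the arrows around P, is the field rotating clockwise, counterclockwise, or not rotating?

not rotating

Near P at (-2.4, 2.4) the arrows show no circulation. The curl there is ≈0.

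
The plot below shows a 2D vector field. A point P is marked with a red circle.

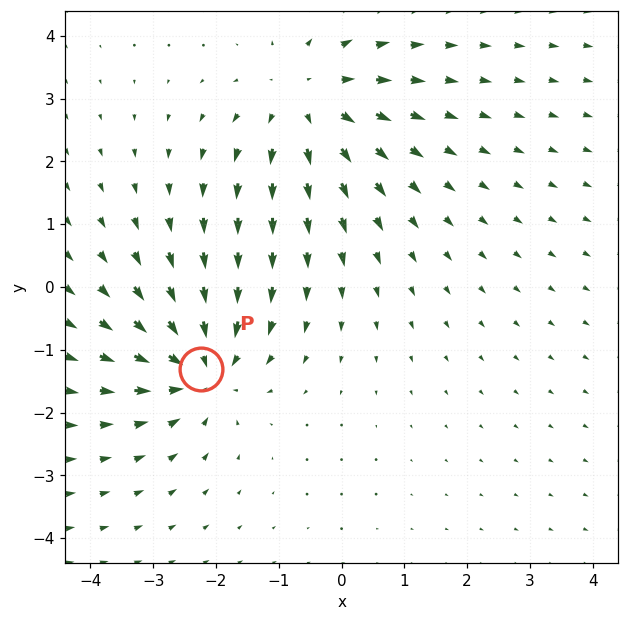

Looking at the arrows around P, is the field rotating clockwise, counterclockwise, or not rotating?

Near P at (-2.2, -1.3) the arrows show no circulation. The curl there is ≈0.

not rotating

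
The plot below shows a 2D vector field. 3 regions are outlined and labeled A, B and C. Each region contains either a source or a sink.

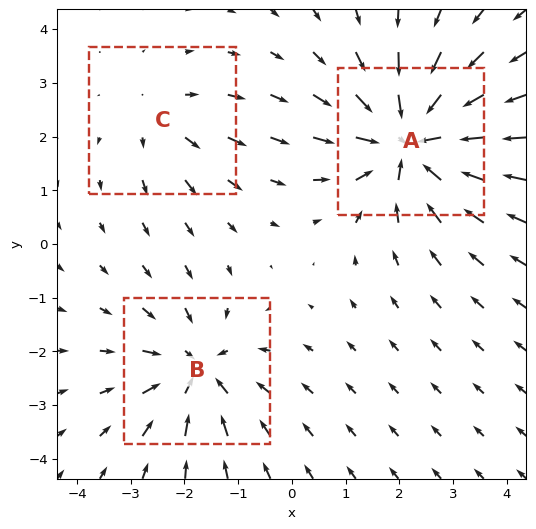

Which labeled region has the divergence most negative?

A

Divergence at each region's feature centre — A: about -5, B: about -3, C: about +2. Region A is most negative.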